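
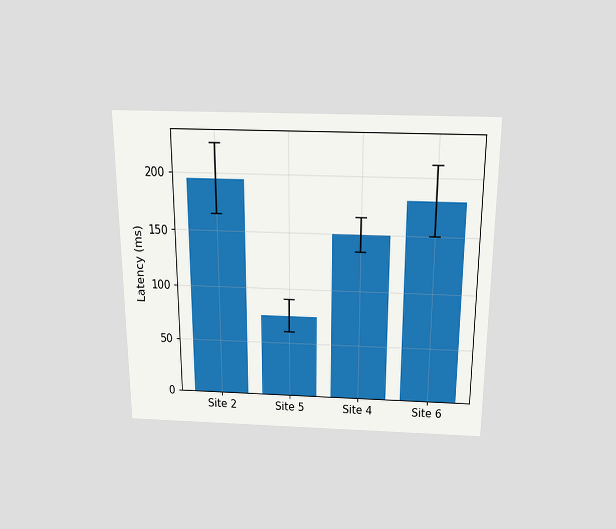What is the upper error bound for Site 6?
210ms

The chart is viewed slightly from above. The Site 6 bar's upper whisker reaches 210ms.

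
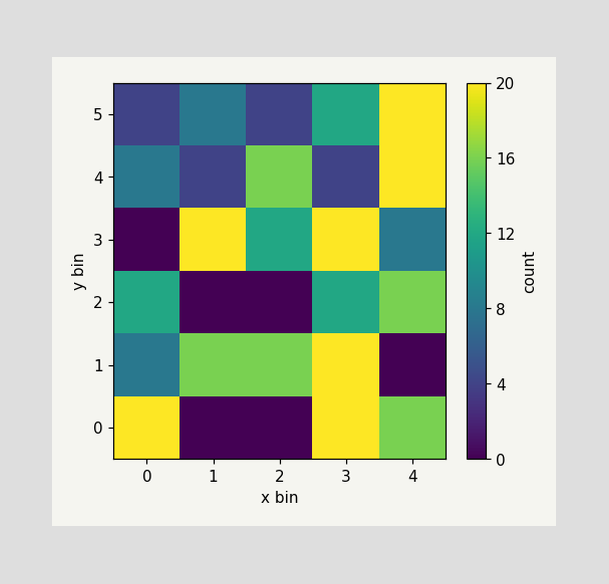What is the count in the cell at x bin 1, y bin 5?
8

Matching the cell (1, 5) against the colorbar gives 8.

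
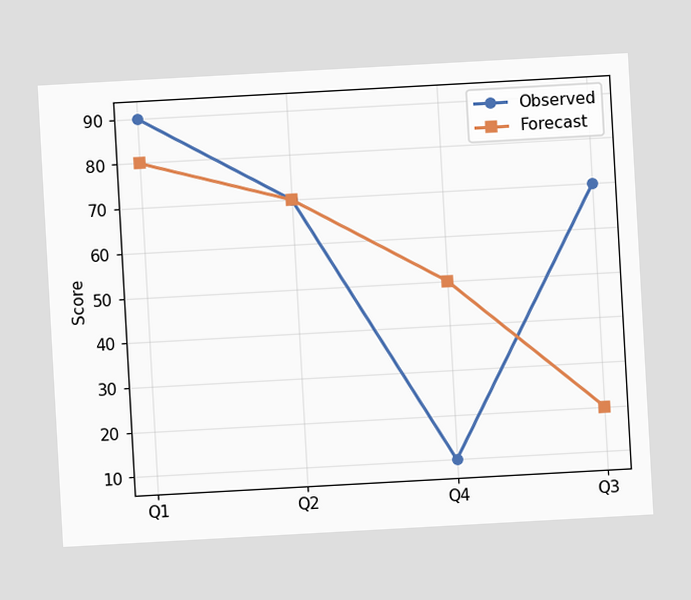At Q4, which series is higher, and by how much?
Forecast, by 40

The chart is tilted about 3° counter-clockwise. At Q4, Forecast sits above the other line by 40.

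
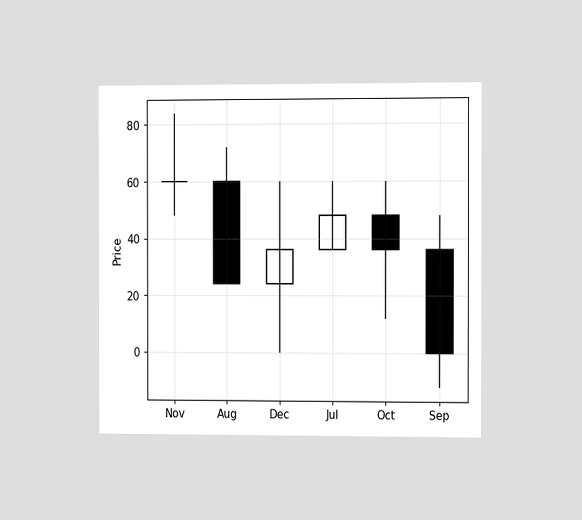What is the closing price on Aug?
24

The chart is viewed slightly from the right. The Aug candle closes at 24.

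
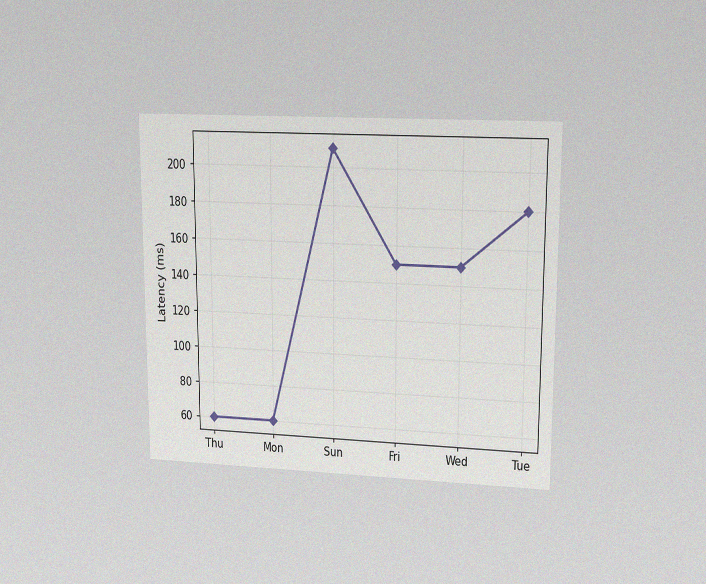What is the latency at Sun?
210ms

The chart is viewed at a slight angle, with some photo noise. At Sun, the line is at 210ms.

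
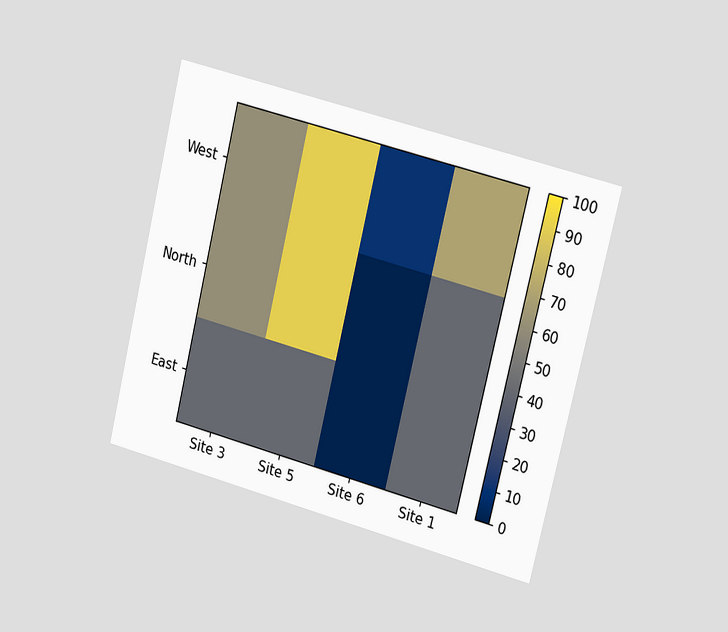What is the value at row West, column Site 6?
10

The chart is tilted about 14° clockwise and viewed slightly from the right. Matching cell (West, Site 6) against the colorbar gives 10.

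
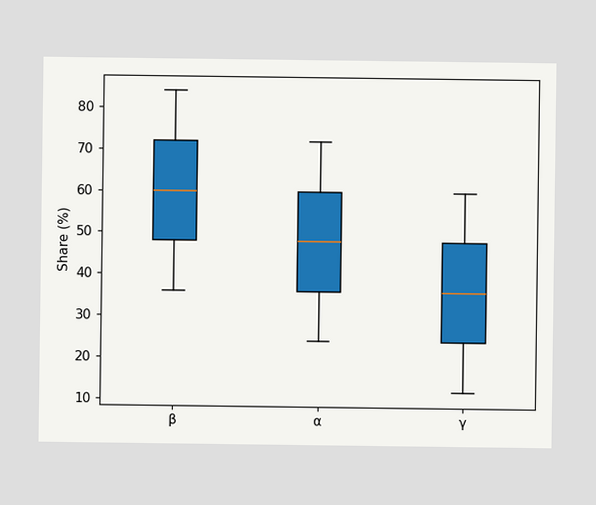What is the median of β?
60%

The median line in the β box sits at 60%.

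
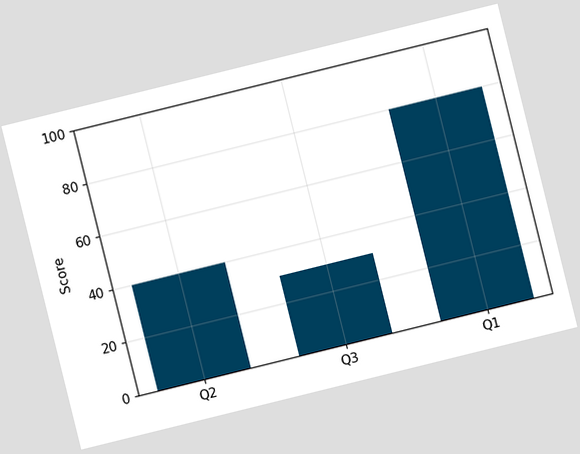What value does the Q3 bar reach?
30

The chart is tilted about 14° counter-clockwise. Reading along the chart's y-axis, the Q3 bar reaches 30.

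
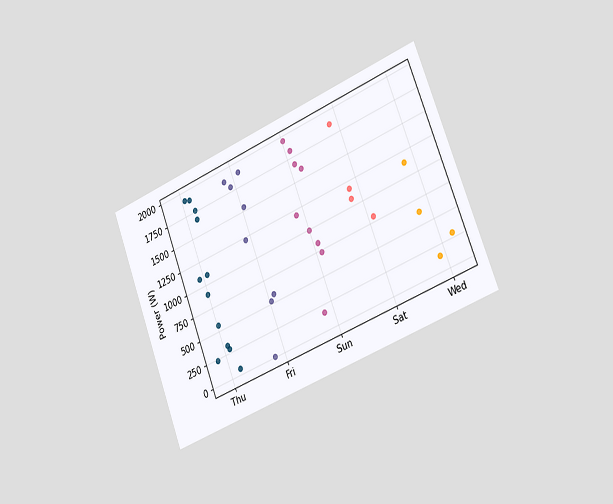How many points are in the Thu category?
12

The chart is tilted about 21° counter-clockwise and viewed slightly from the right. Counting the markers in the Thu column gives 12.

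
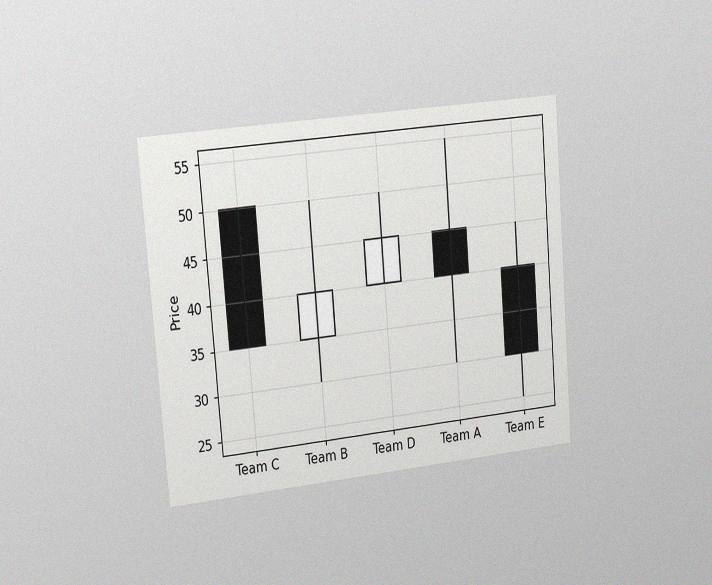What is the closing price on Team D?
45

The chart is tilted about 5° counter-clockwise and viewed slightly from the left, with some photo noise. The Team D candle closes at 45.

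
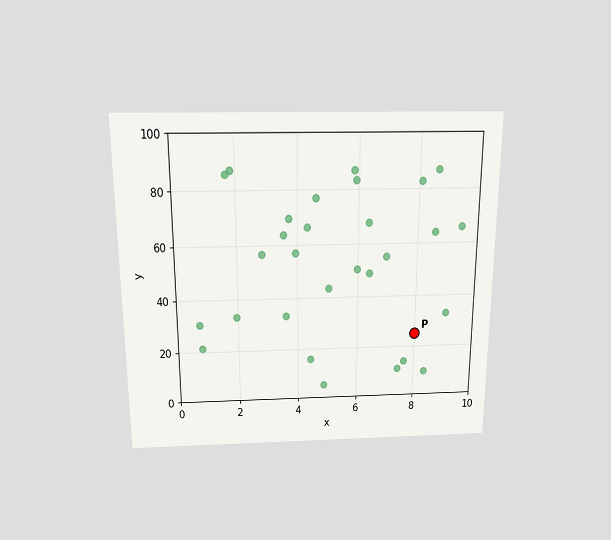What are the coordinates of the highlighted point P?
The chart is viewed slightly from above. Following the gridlines from P to each axis, P sits at (8, 25).

(8, 25)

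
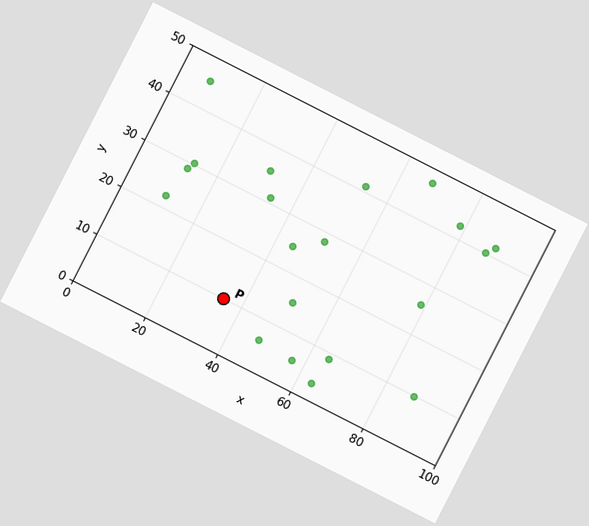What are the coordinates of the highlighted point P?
(35, 10)

The chart is tilted about 27° clockwise. Following the gridlines from P to each axis, P sits at (35, 10).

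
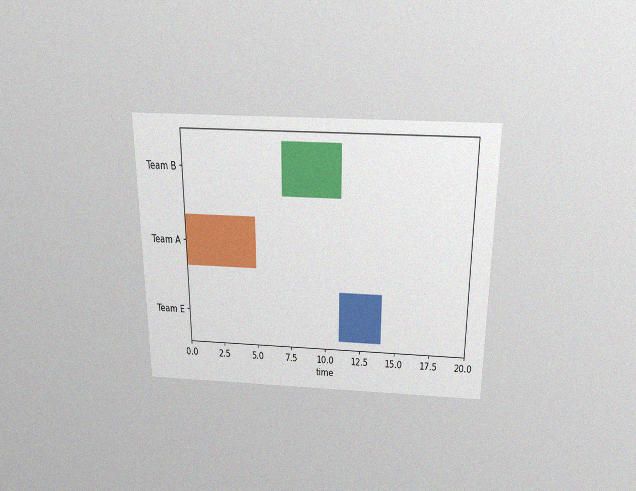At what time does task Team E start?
11

The chart is viewed slightly from above, with some photo noise. The Team E bar begins at t=11.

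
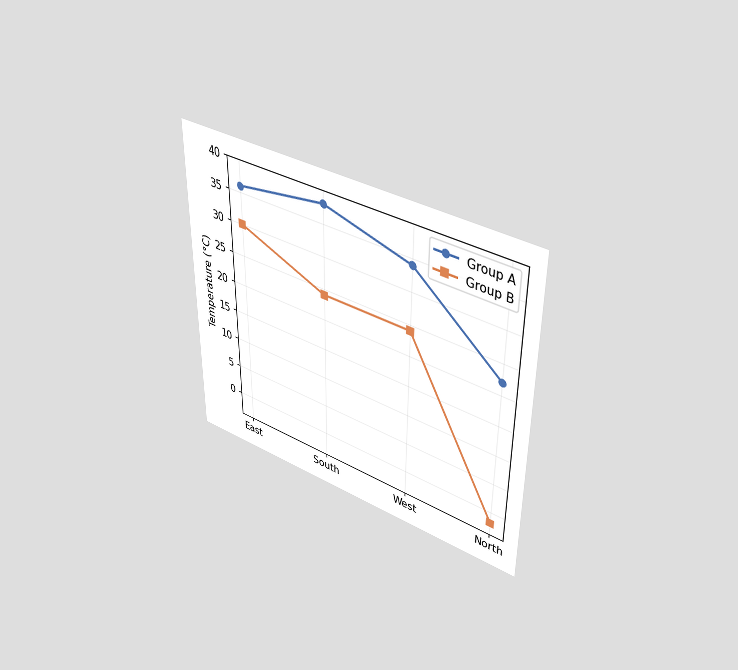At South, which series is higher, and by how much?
The chart is viewed slightly from above. At South, Group A sits above the other line by 14°C.

Group A, by 14°C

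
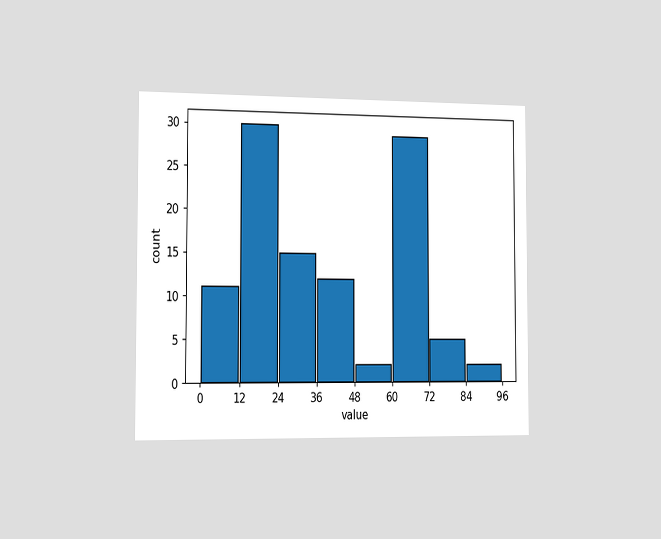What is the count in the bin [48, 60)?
2

The chart is viewed slightly from the left. The [48, 60) bin has height 2.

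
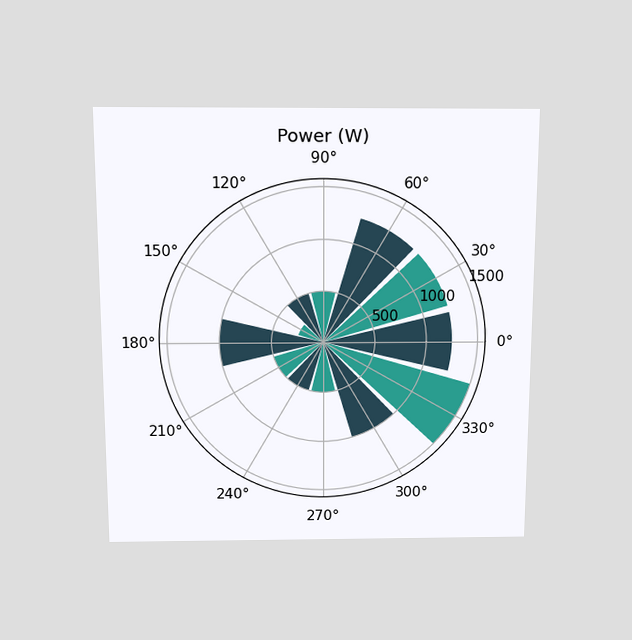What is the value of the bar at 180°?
1000W

The chart is viewed slightly from above. The bar at 180° reaches 1000W on the radial axis.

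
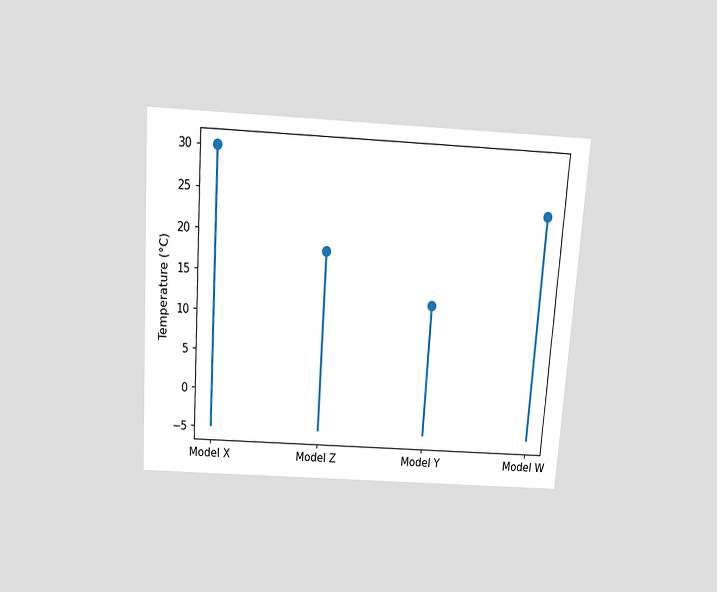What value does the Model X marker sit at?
The chart is tilted about 4° clockwise and viewed slightly from above. The Model X marker sits at 30°C.

30°C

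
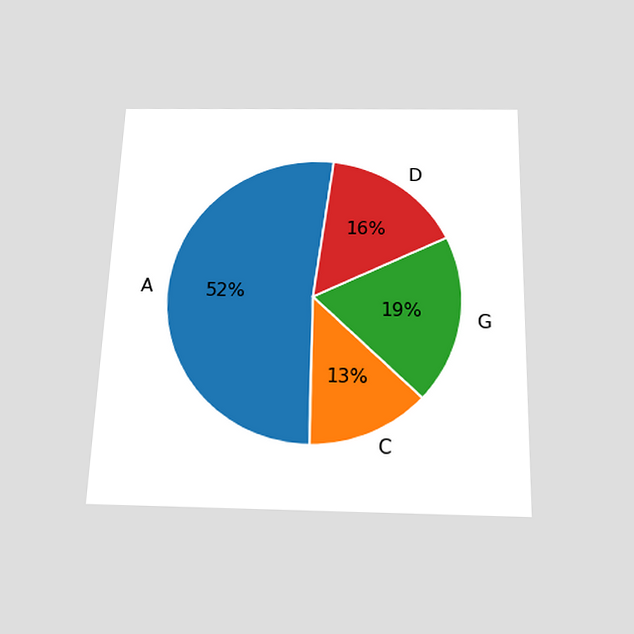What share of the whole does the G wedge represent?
The chart is viewed slightly from below. The G slice takes up 19% of the pie.

19%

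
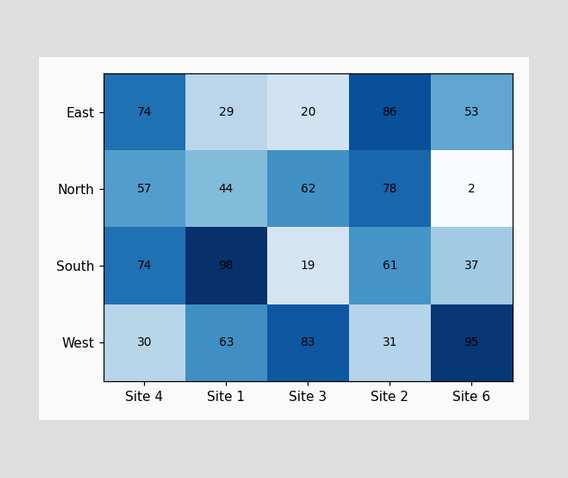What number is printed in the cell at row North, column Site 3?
62

The (North, Site 3) cell reads 62.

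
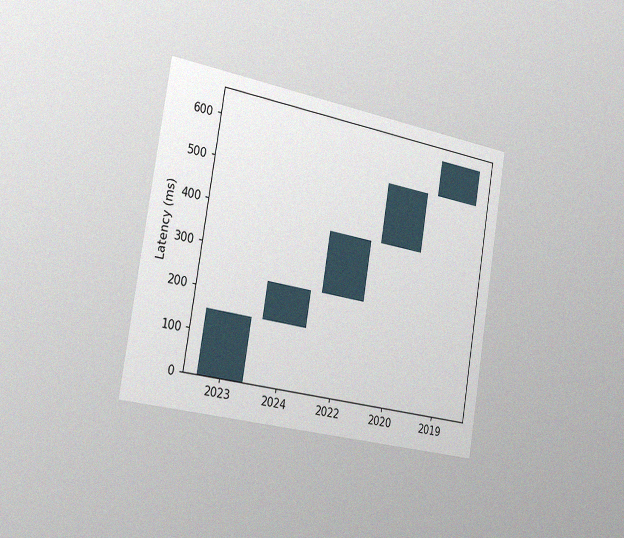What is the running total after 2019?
The chart is tilted about 9° clockwise and viewed slightly from the left, with some photo noise. After 2019 the running total reaches 630ms.

630ms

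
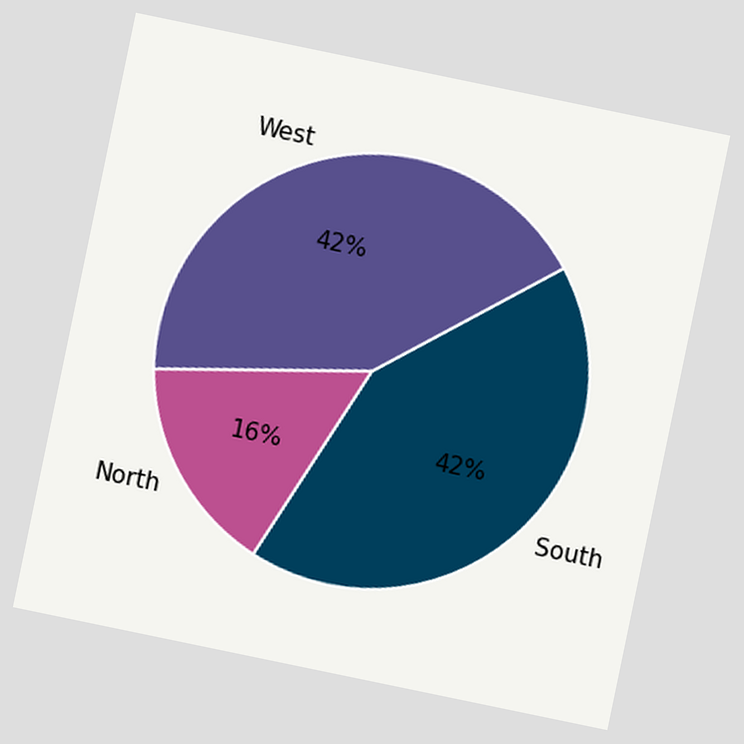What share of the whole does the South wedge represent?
42%

The chart is tilted about 12° clockwise. The South slice takes up 42% of the pie.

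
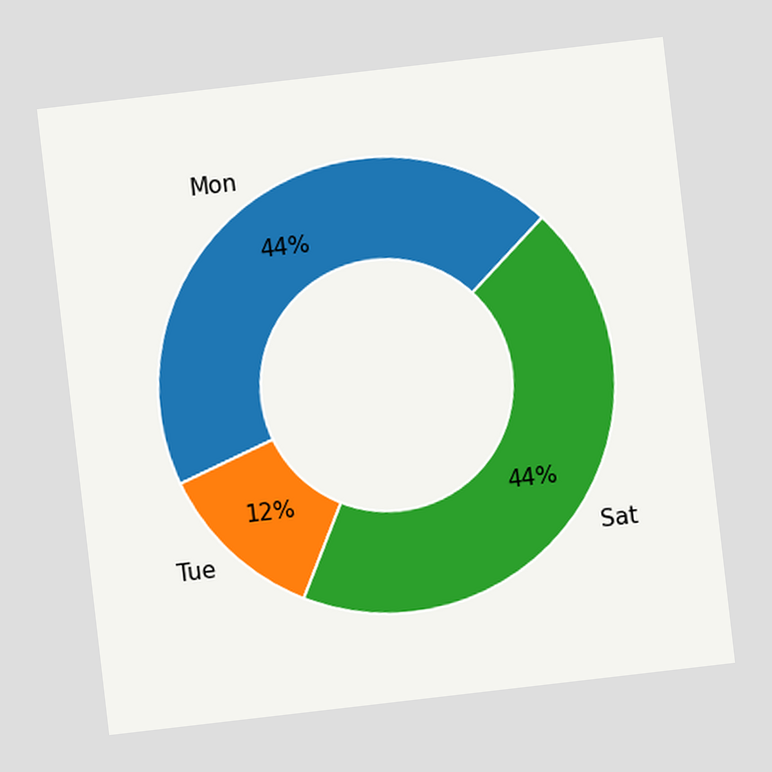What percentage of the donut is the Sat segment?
44%

The chart is tilted about 7° counter-clockwise. The Sat segment takes up 44% of the ring.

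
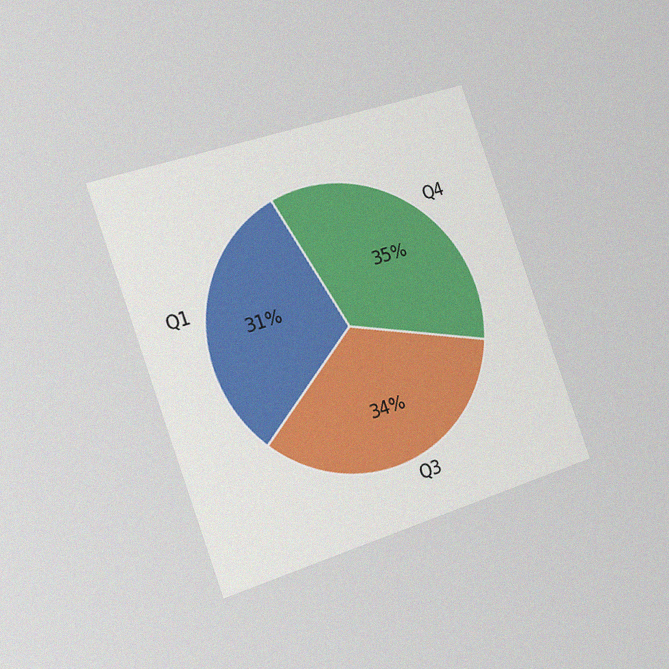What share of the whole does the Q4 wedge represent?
35%

The chart is tilted about 20° counter-clockwise and viewed slightly from the left, with some photo noise. The Q4 slice takes up 35% of the pie.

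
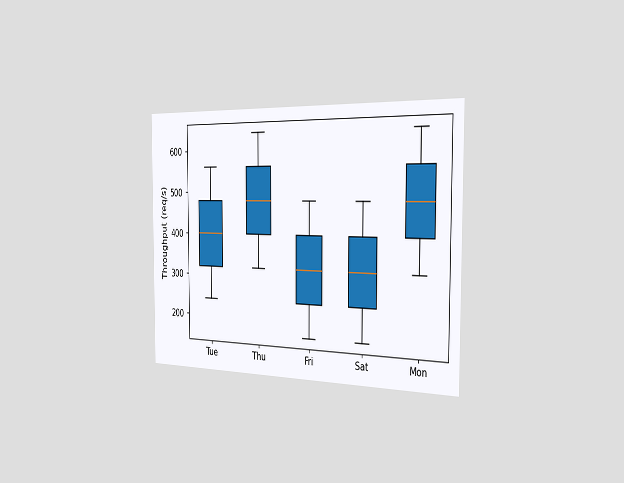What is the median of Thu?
The chart is viewed slightly from the right. The median line in the Thu box sits at 480req/s.

480req/s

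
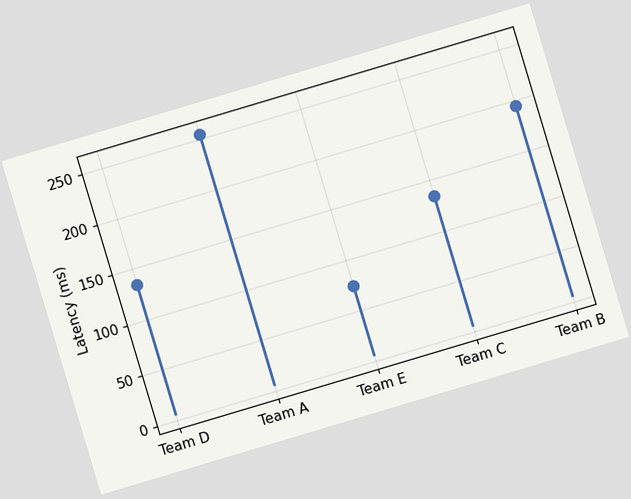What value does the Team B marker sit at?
The chart is tilted about 17° counter-clockwise. The Team B marker sits at 195ms.

195ms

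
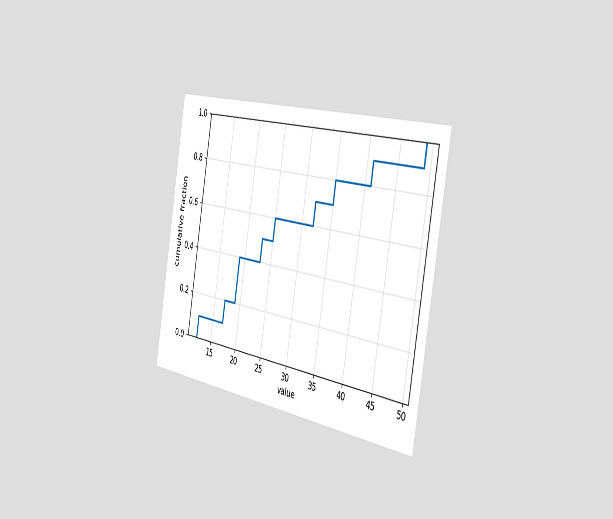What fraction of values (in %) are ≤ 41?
The chart is tilted about 10° clockwise and viewed slightly from the right. At x=41 the ECDF step is at 90%.

90%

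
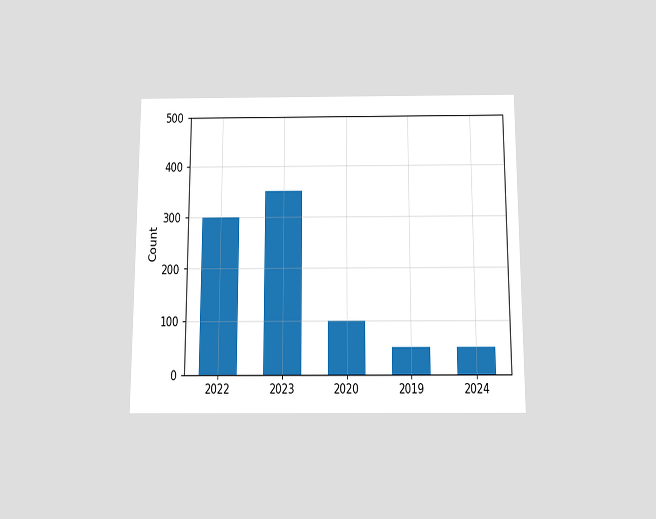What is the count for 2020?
The chart is viewed slightly from below. Reading along the chart's y-axis, the 2020 bar reaches 100.

100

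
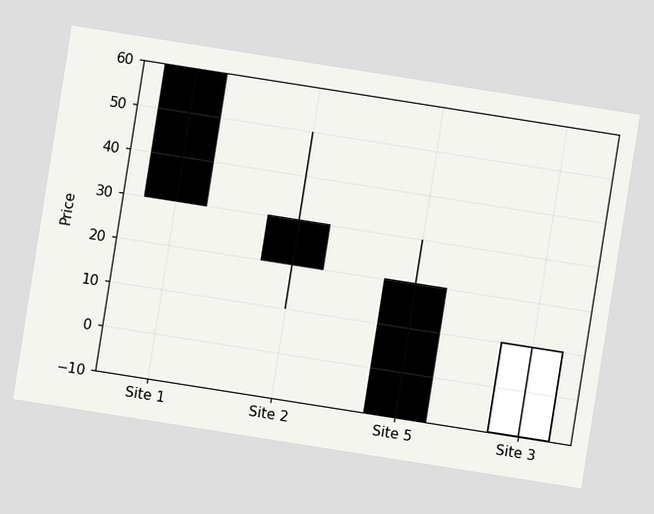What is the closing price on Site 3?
10

The chart is tilted about 9° clockwise. The Site 3 candle closes at 10.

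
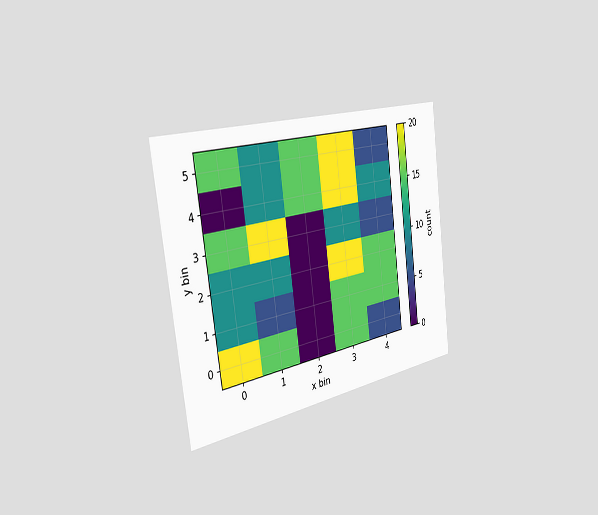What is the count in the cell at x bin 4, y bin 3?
The chart is tilted about 7° counter-clockwise and viewed slightly from the left. Matching the cell (4, 3) against the colorbar gives 5.

5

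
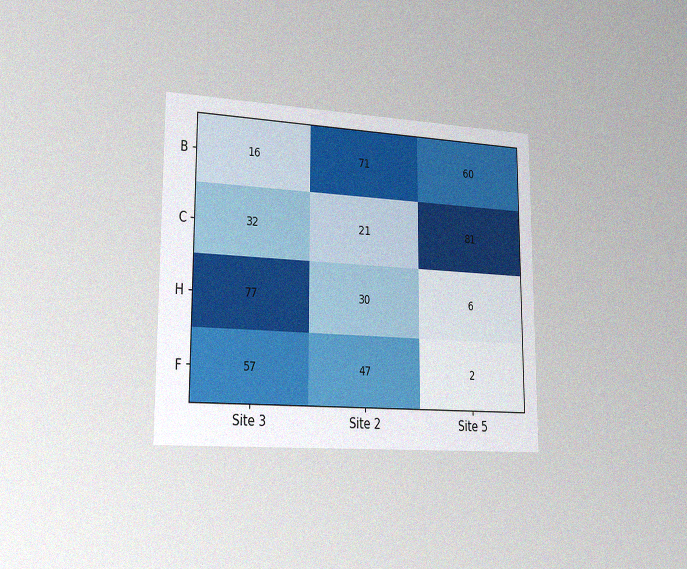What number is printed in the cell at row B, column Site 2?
71

The chart is viewed slightly from the left, with some photo noise. The (B, Site 2) cell reads 71.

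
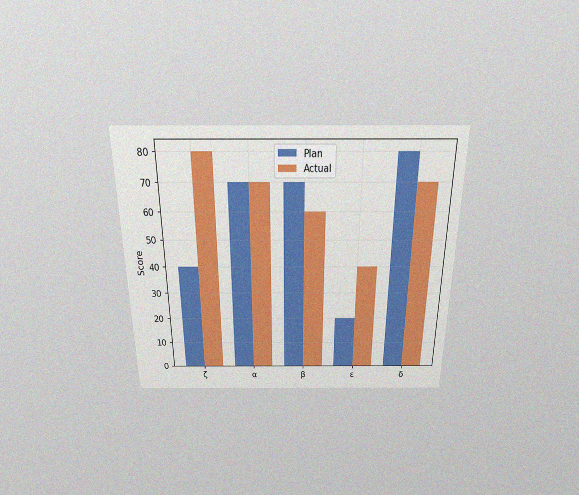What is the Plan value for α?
The chart is viewed slightly from above, with some photo noise. The Plan bar at α reaches 70 on the y-axis.

70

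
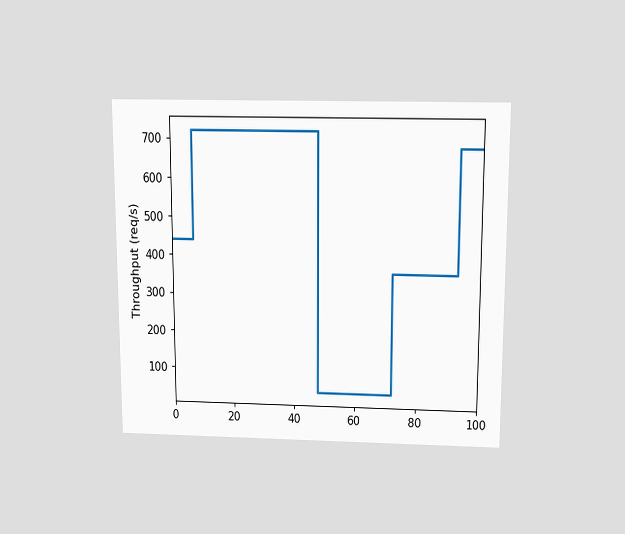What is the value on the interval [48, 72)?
The chart is viewed slightly from above. On [48, 72) the step sits at 40req/s.

40req/s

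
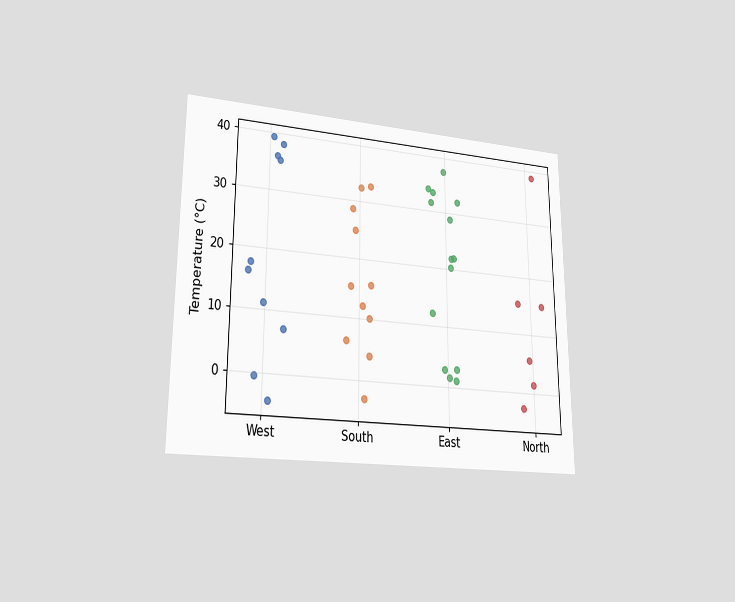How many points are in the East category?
14

The chart is viewed at a slight angle. Counting the markers in the East column gives 14.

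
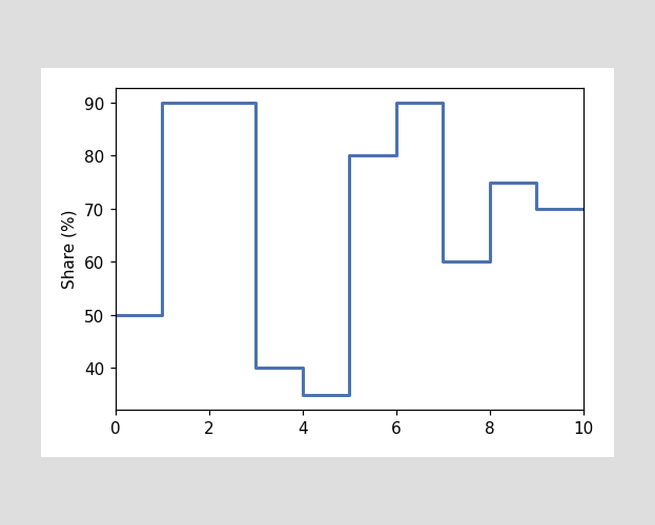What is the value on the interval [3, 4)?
40%

On [3, 4) the step sits at 40%.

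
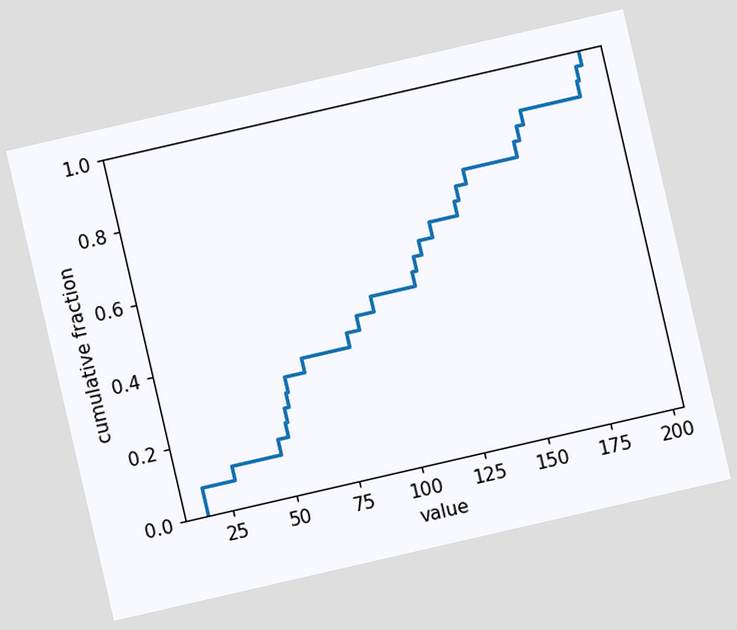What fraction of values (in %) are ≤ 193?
The chart is tilted about 13° counter-clockwise. At x=193 the ECDF step is at 96%.

96%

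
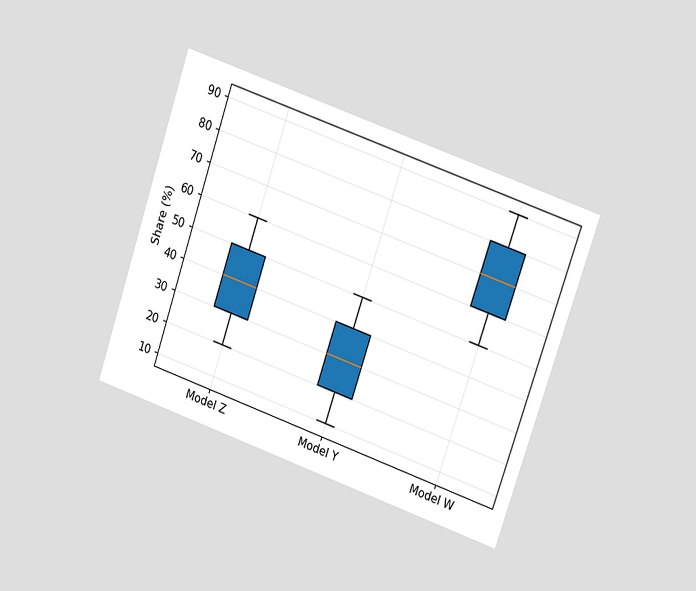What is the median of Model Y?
The chart is tilted about 19° clockwise and viewed at a slight angle. The median line in the Model Y box sits at 30%.

30%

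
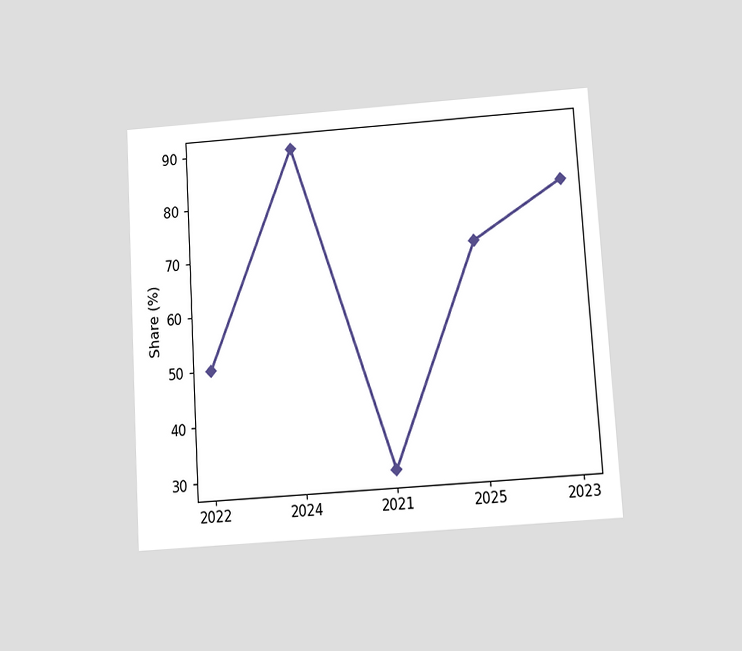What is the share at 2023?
80%

The chart is tilted about 4° counter-clockwise and viewed slightly from below. At 2023, the line is at 80%.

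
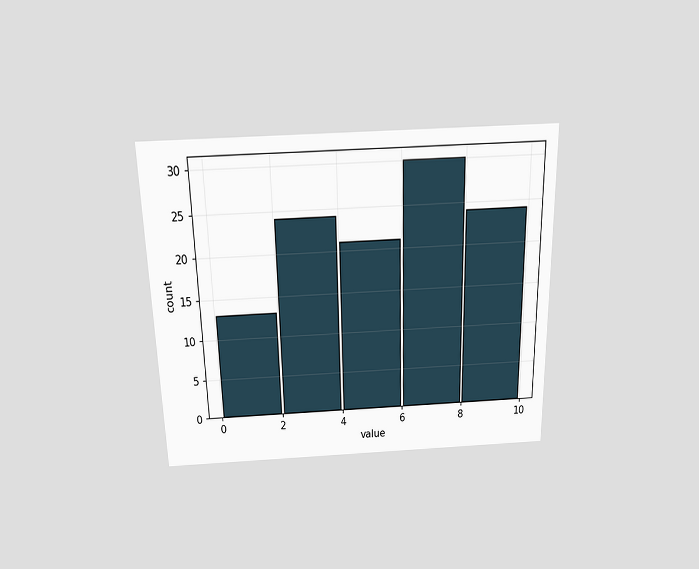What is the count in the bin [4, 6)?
The chart is viewed slightly from above. The [4, 6) bin has height 21.

21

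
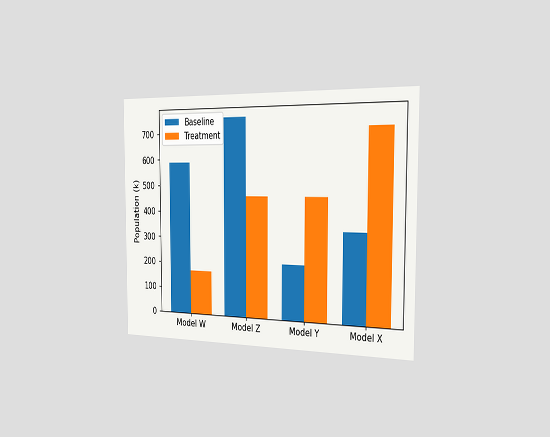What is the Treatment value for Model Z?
The chart is viewed slightly from the right. The Treatment bar at Model Z reaches 462k on the y-axis.

462k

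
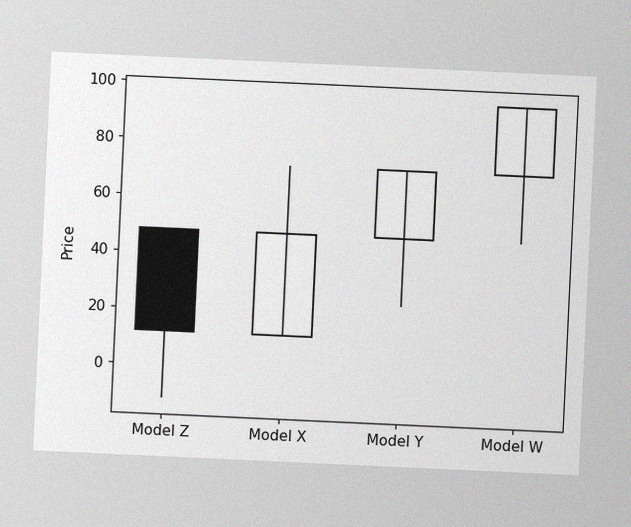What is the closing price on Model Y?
72

The chart is tilted about 3° clockwise, with some photo noise. The Model Y candle closes at 72.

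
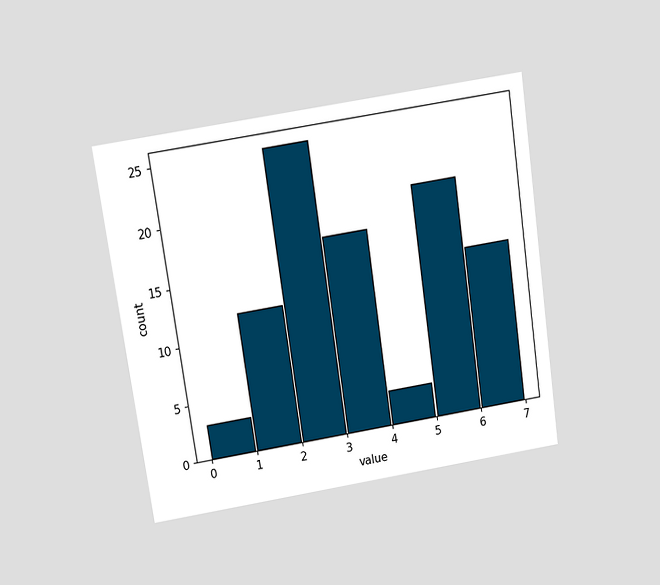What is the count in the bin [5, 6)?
The chart is tilted about 8° counter-clockwise and viewed slightly from above. The [5, 6) bin has height 20.

20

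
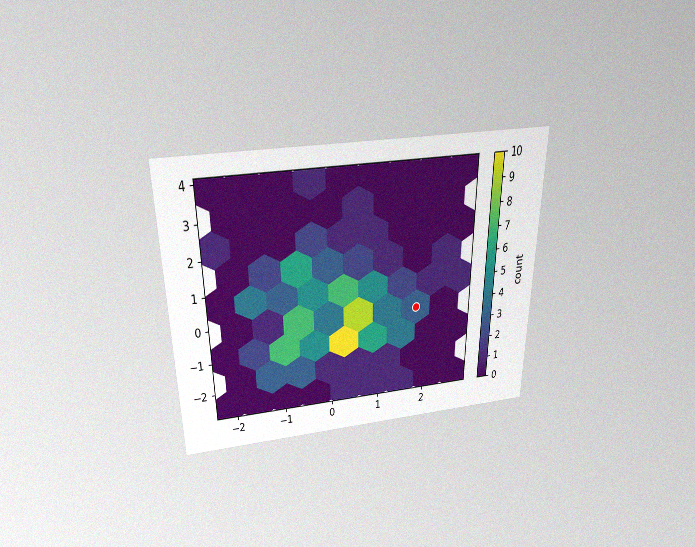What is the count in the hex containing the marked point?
The chart is viewed slightly from above, with some photo noise. The marked hex reads 3 on the colorbar.

3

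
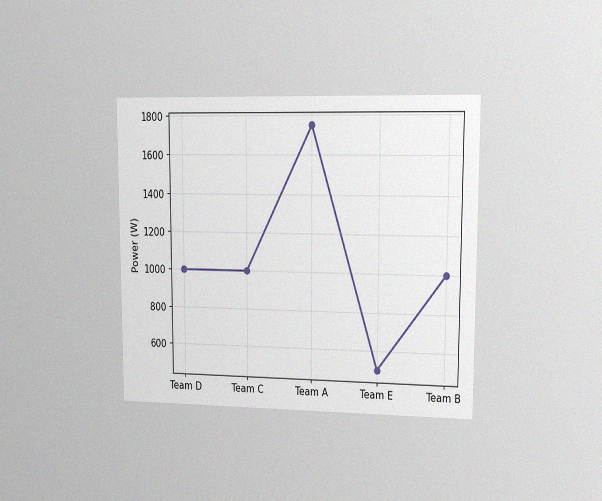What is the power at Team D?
1000W

The chart is viewed slightly from the right, with some photo noise. At Team D, the line is at 1000W.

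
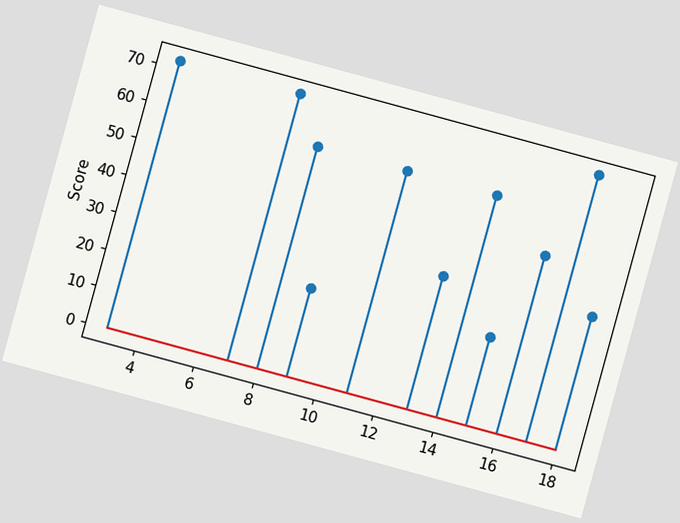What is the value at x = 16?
The chart is tilted about 15° clockwise. The stem at x=16 reaches 48.

48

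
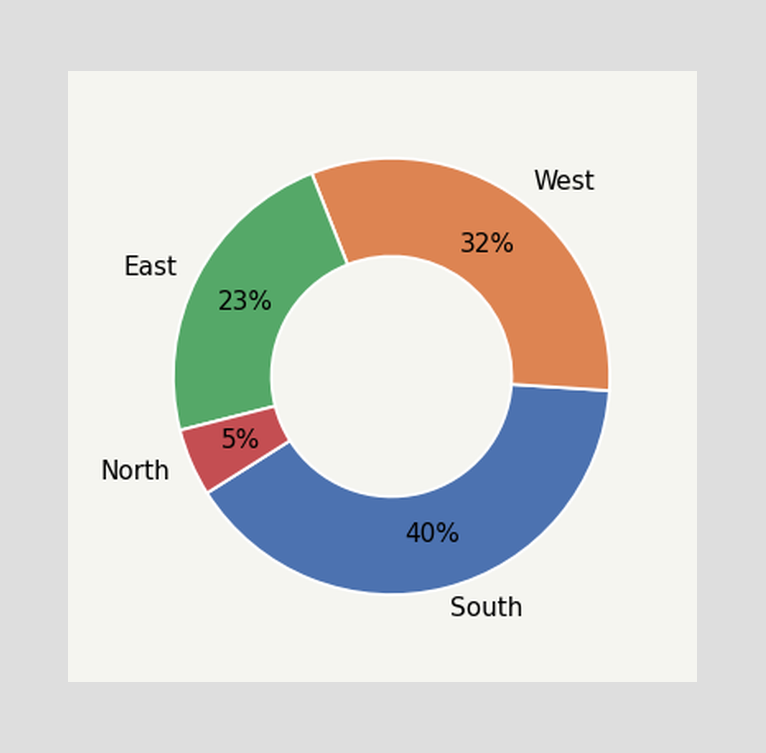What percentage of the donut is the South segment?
40%

The South segment takes up 40% of the ring.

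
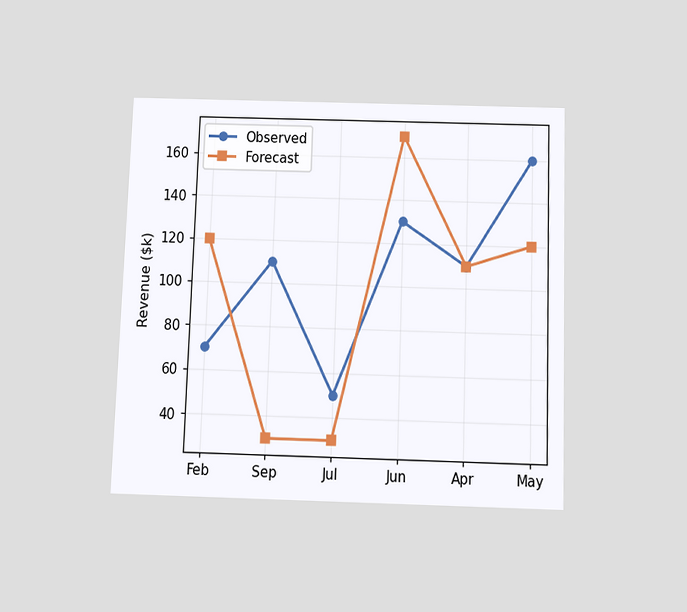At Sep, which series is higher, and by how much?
The chart is viewed slightly from below. At Sep, Observed sits above the other line by $80k.

Observed, by $80k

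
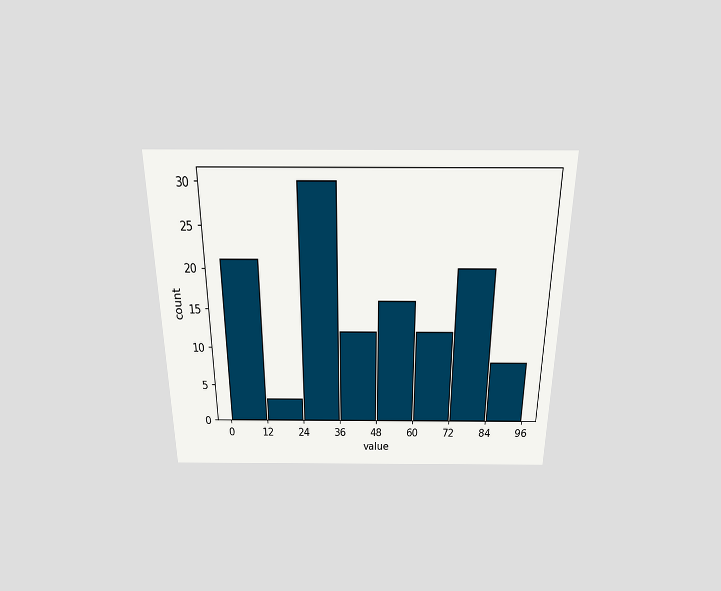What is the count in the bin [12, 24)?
3

The chart is viewed slightly from above. The [12, 24) bin has height 3.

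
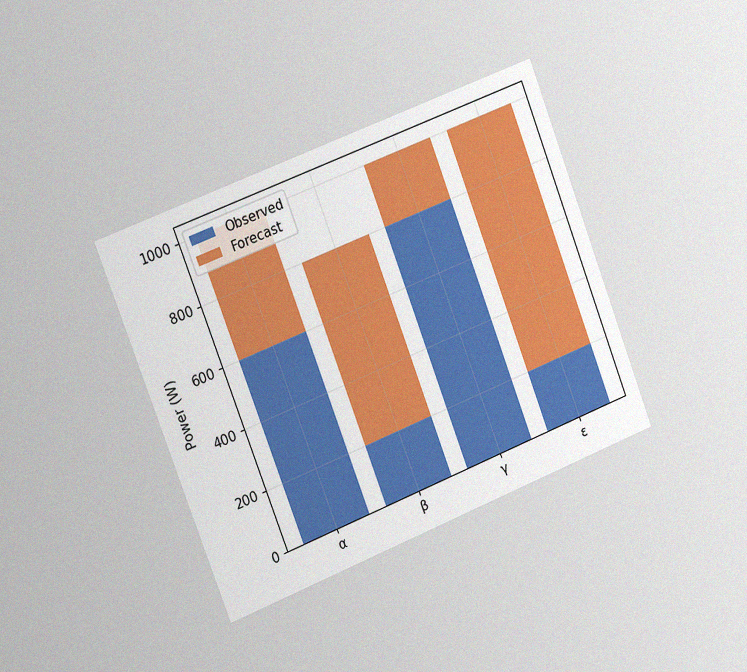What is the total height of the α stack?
1000W

The chart is tilted about 21° counter-clockwise and viewed slightly from the left, with some photo noise. The α stack's top reaches 1000W on the y-axis.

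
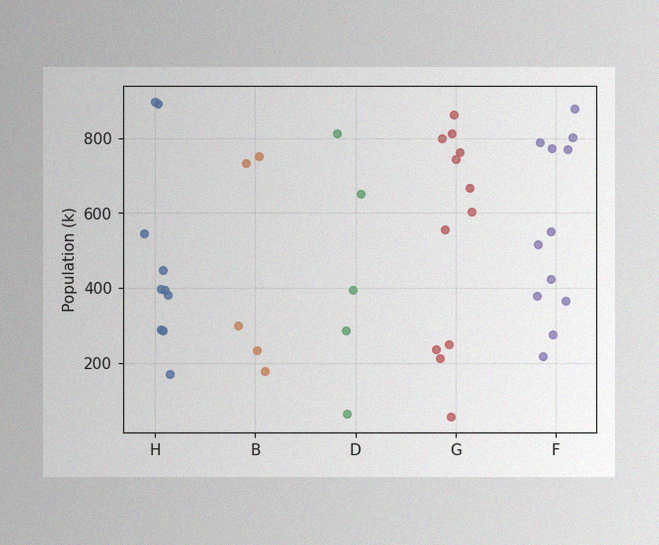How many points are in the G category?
The image has some photo noise and uneven lighting. Counting the markers in the G column gives 12.

12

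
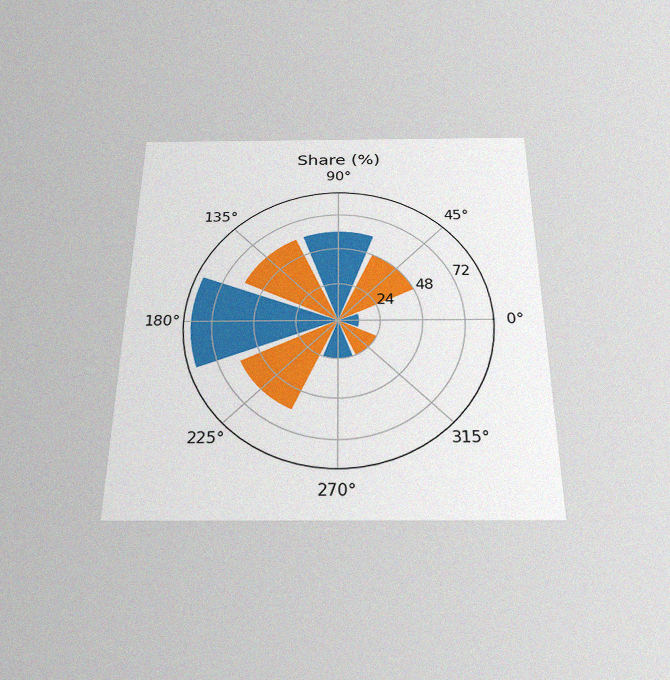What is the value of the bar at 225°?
The chart is viewed slightly from below, with some photo noise. The bar at 225° reaches 60% on the radial axis.

60%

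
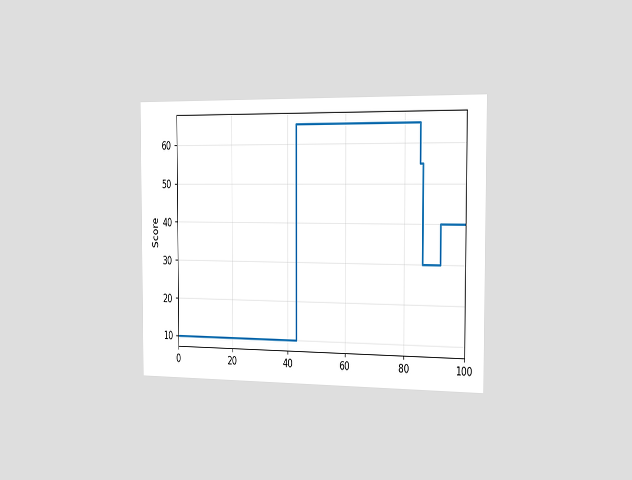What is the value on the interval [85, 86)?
55

The chart is viewed slightly from the right. On [85, 86) the step sits at 55.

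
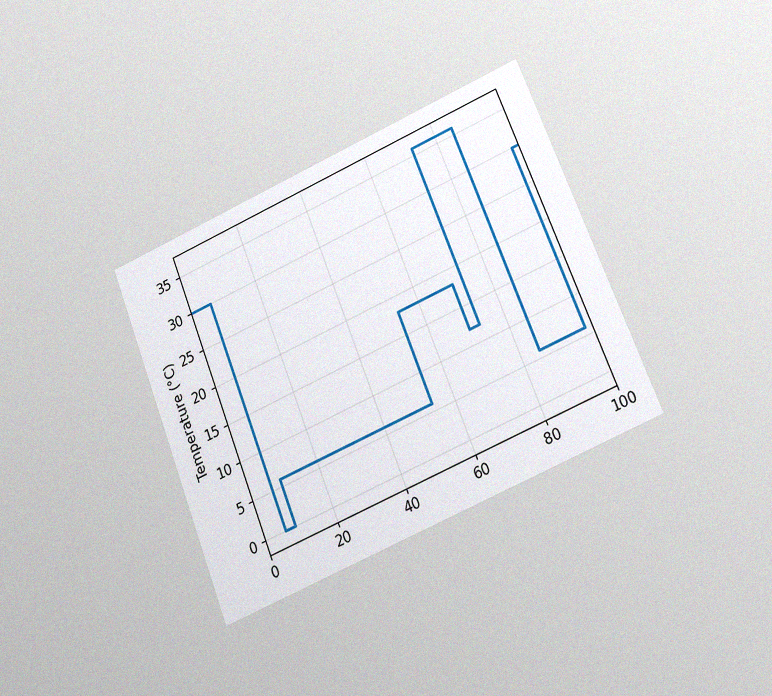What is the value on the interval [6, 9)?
The chart is tilted about 22° counter-clockwise and viewed at a slight angle, with some photo noise. On [6, 9) the step sits at 0°C.

0°C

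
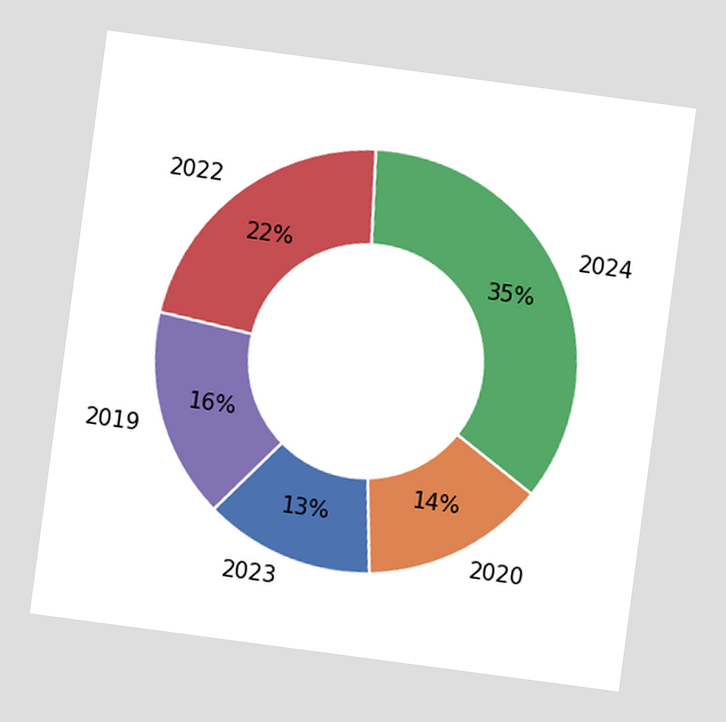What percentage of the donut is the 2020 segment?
14%

The chart is tilted about 8° clockwise. The 2020 segment takes up 14% of the ring.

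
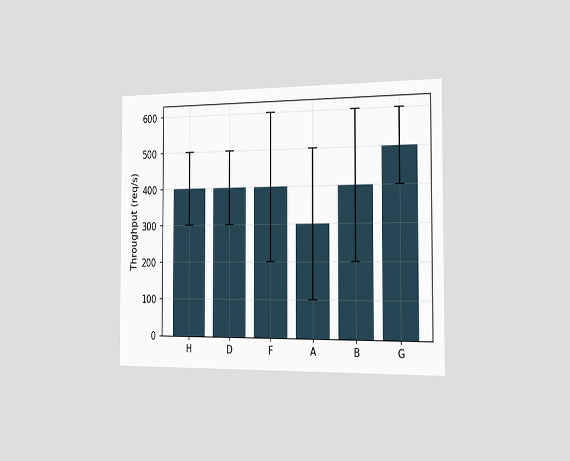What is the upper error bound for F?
600req/s

The chart is viewed slightly from the right. The F bar's upper whisker reaches 600req/s.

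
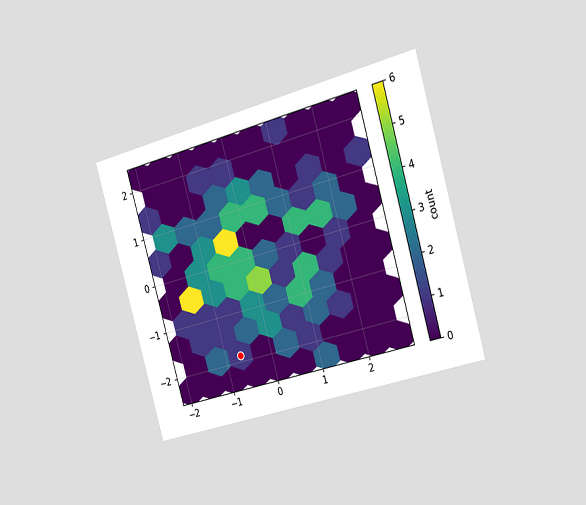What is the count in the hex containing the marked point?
1

The chart is tilted about 16° counter-clockwise and viewed slightly from the right. The marked hex reads 1 on the colorbar.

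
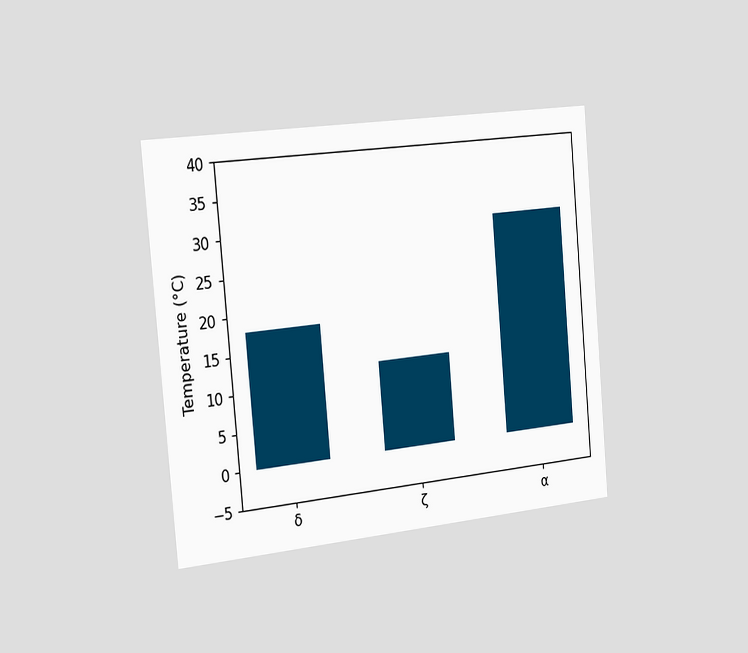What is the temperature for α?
30°C

The chart is tilted about 5° counter-clockwise and viewed slightly from the left. Reading along the chart's y-axis, the α bar reaches 30°C.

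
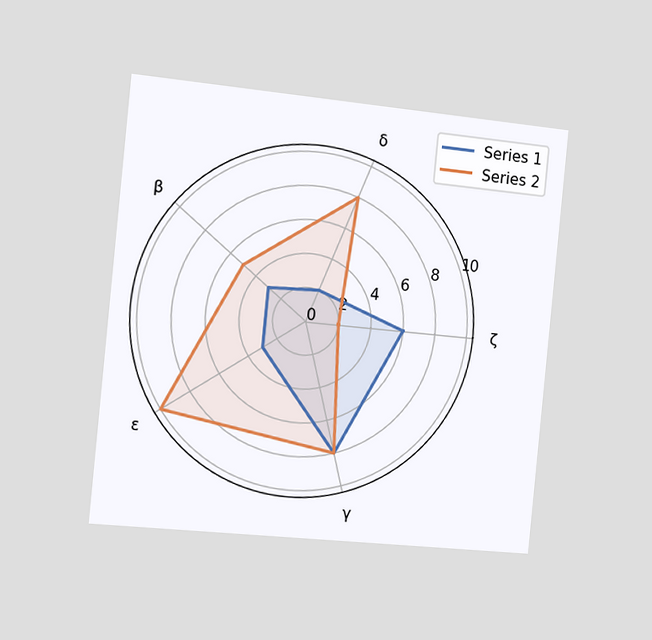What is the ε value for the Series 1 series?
3

The chart is tilted about 6° clockwise and viewed slightly from the left. On the ε axis, Series 1 reaches 3.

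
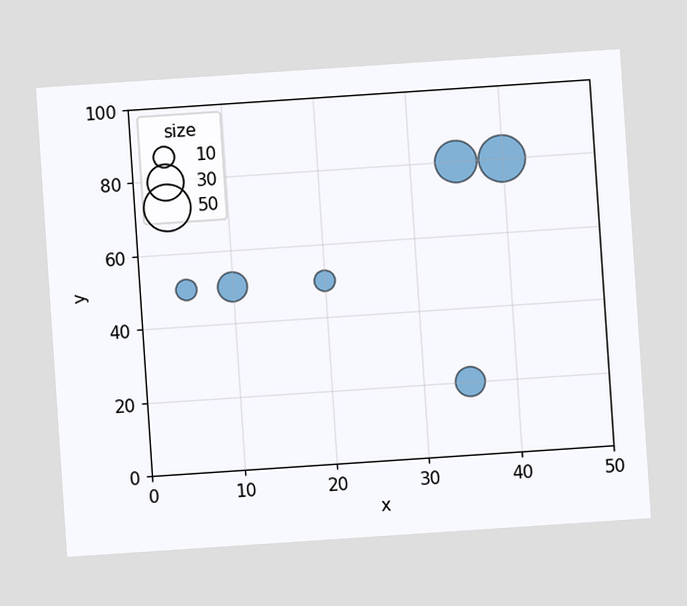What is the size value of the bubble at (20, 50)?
10

The chart is tilted about 4° counter-clockwise. Matching the bubble at (20, 50) against the size legend gives 10.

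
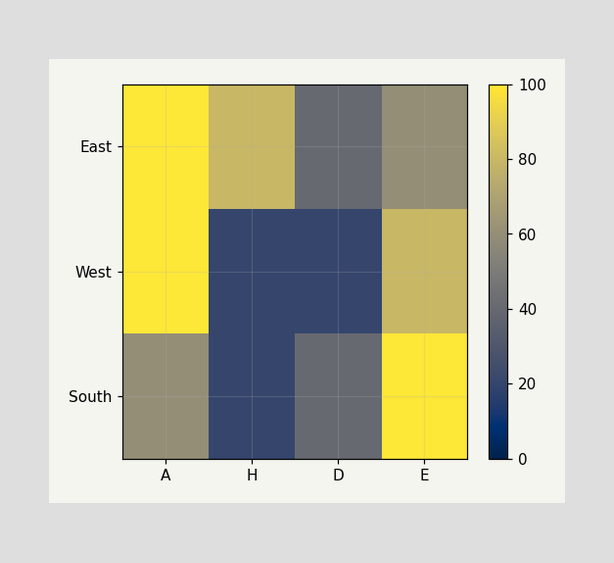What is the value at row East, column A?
Matching cell (East, A) against the colorbar gives 100.

100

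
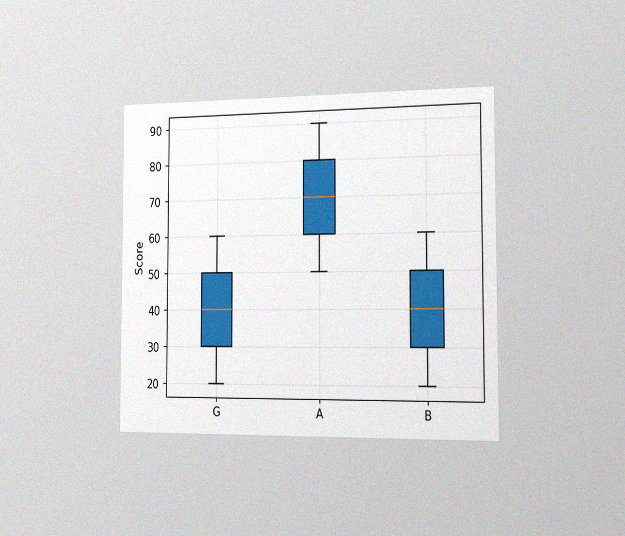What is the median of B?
The chart is viewed slightly from the right, with some photo noise. The median line in the B box sits at 40.

40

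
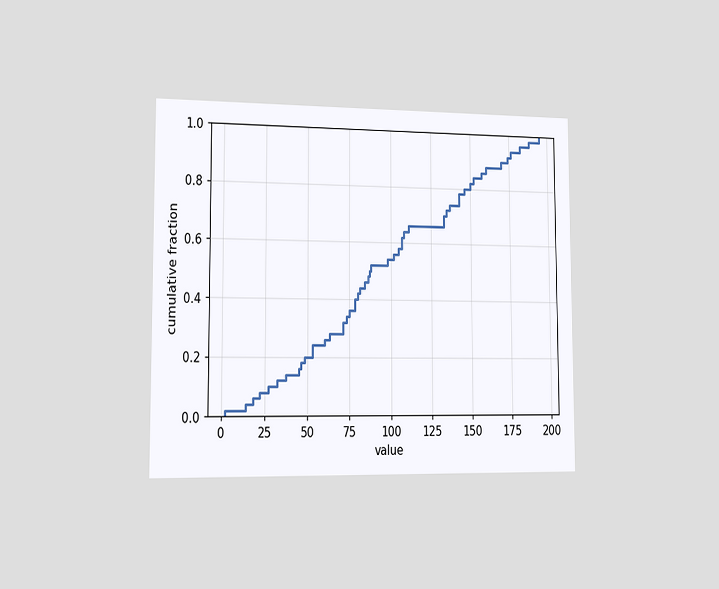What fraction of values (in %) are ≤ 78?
40%

The chart is viewed slightly from the left. At x=78 the ECDF step is at 40%.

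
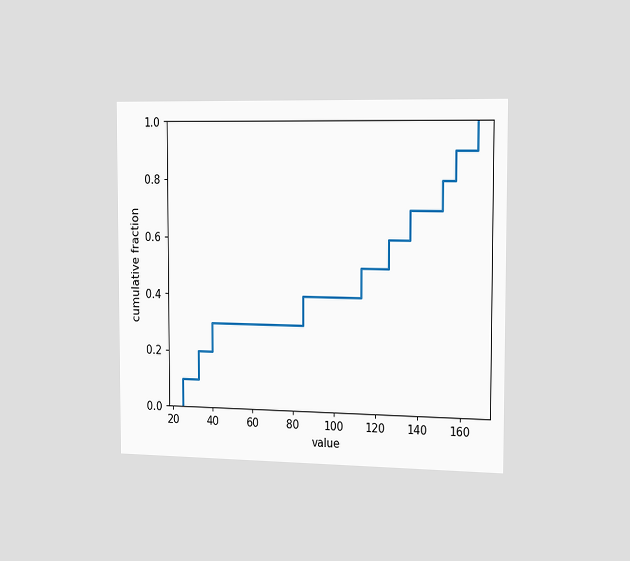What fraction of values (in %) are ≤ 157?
90%

The chart is viewed slightly from the right. At x=157 the ECDF step is at 90%.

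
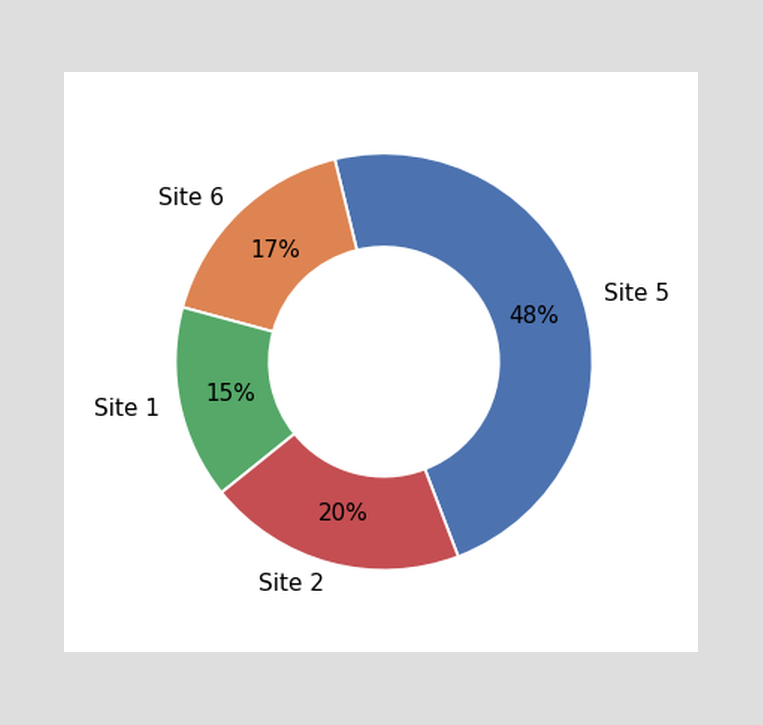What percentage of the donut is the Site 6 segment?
17%

The Site 6 segment takes up 17% of the ring.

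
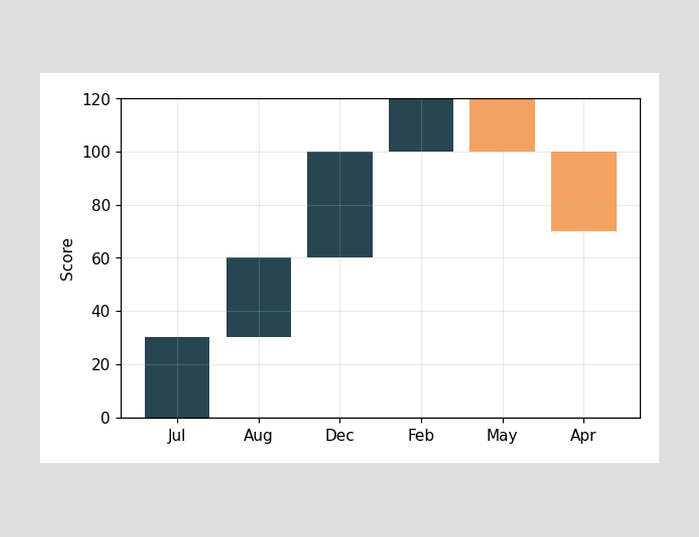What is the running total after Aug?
60

After Aug the running total reaches 60.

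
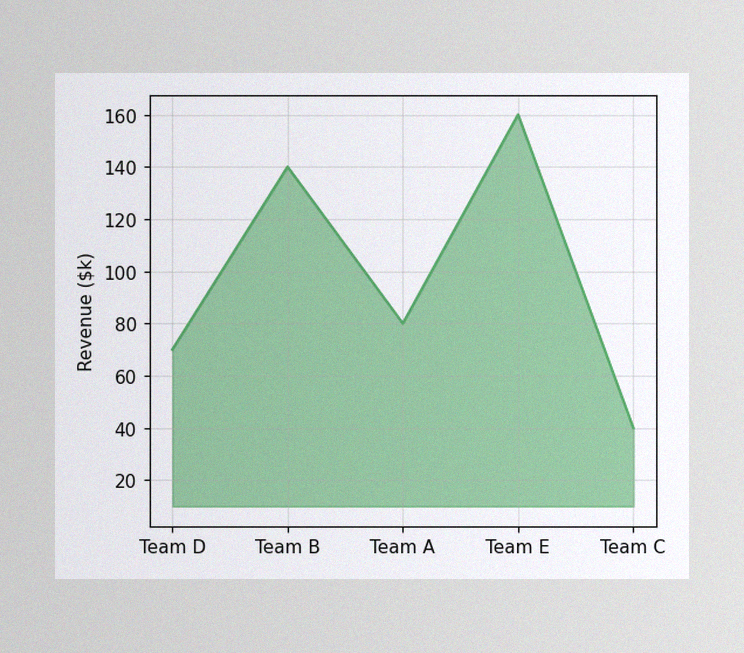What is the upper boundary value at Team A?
$80k

The image has some photo noise and uneven lighting. At Team A the upper boundary is at $80k.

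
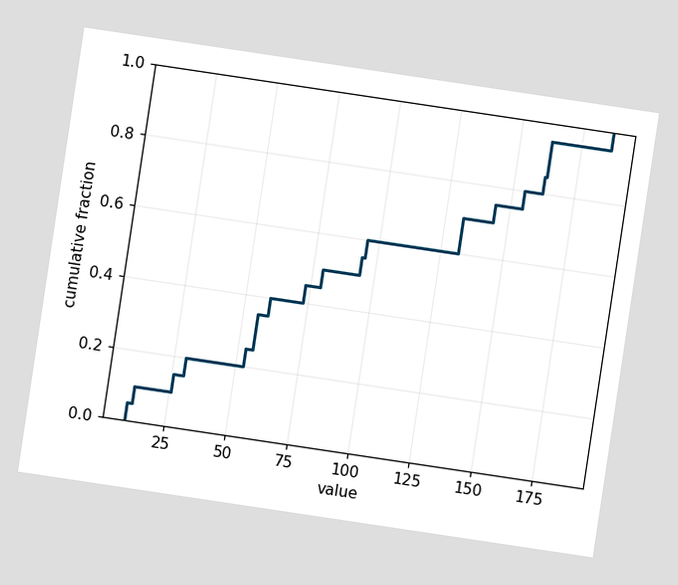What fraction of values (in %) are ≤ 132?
The chart is tilted about 8° clockwise. At x=132 the ECDF step is at 70%.

70%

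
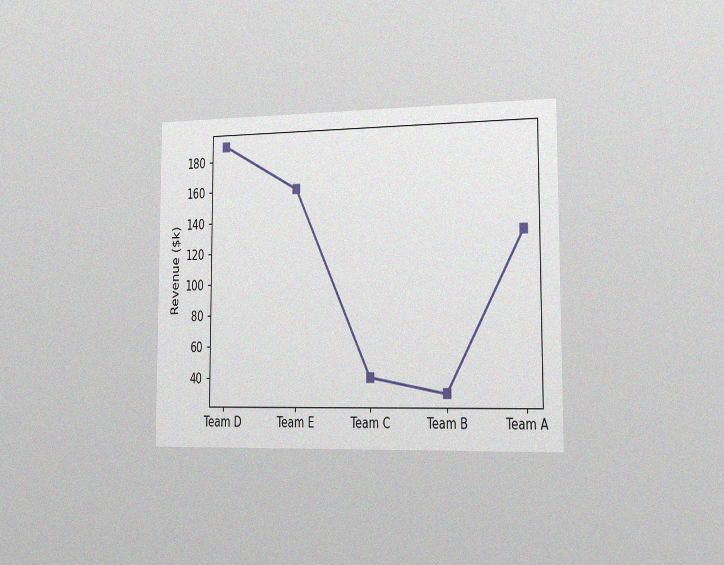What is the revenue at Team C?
$40k

The chart is viewed slightly from the right, with some photo noise. At Team C, the line is at $40k.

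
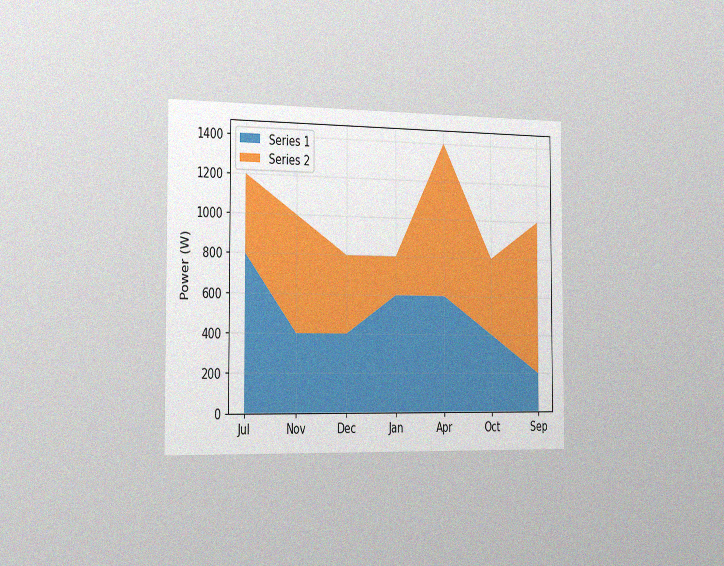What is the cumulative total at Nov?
1000W

The chart is viewed slightly from the left, with some photo noise. The stacked total at Nov reaches 1000W.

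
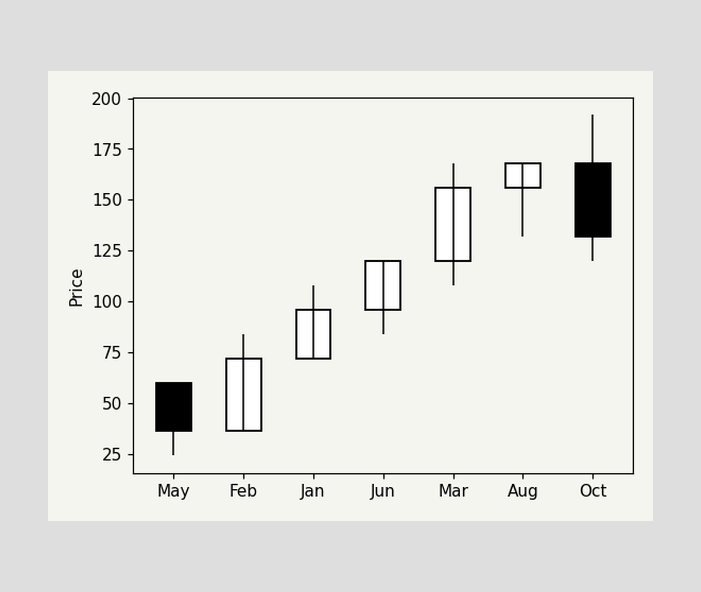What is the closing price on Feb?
The Feb candle closes at 72.

72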